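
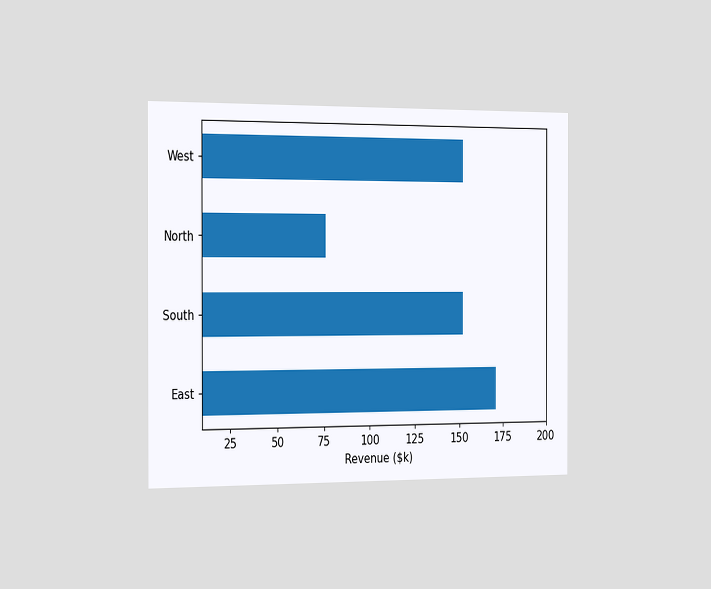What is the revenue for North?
$76k

The chart is viewed slightly from the left. Reading along the chart's x-axis, the North bar reaches $76k.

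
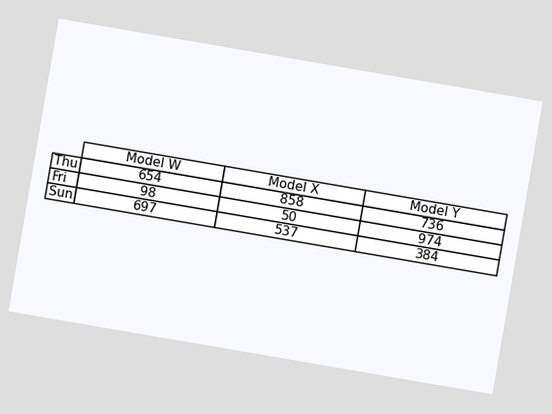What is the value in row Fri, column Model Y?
974

The chart is tilted about 10° clockwise. The (Fri, Model Y) cell reads 974.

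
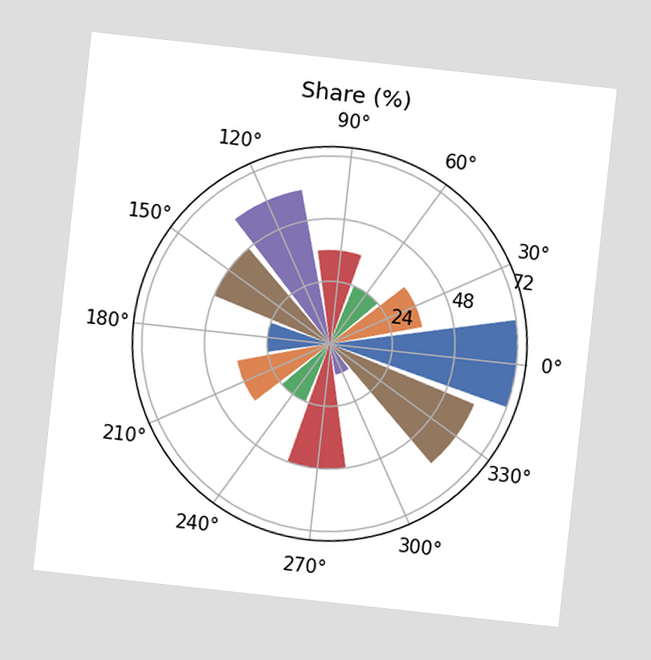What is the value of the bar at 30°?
The chart is tilted about 6° clockwise. The bar at 30° reaches 36% on the radial axis.

36%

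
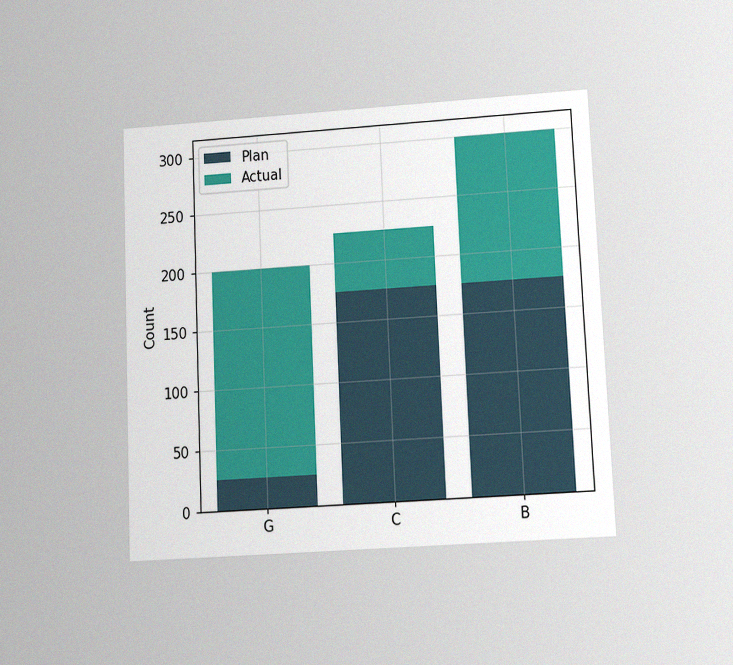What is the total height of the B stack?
300

The chart is tilted about 2° counter-clockwise and viewed slightly from below, with some photo noise. The B stack's top reaches 300 on the y-axis.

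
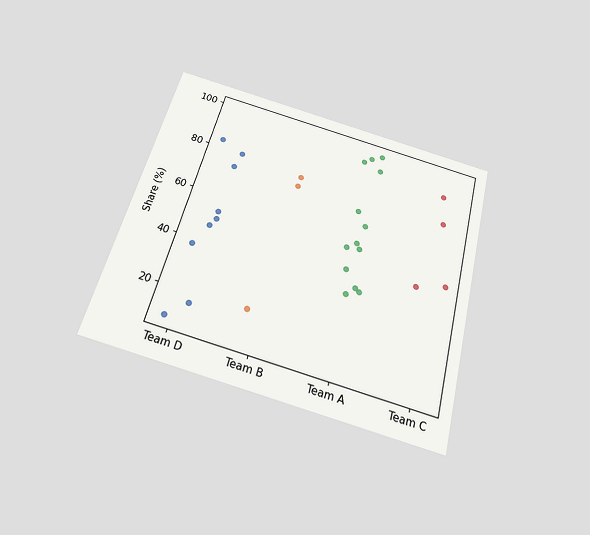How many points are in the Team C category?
The chart is tilted about 15° clockwise and viewed slightly from below. Counting the markers in the Team C column gives 4.

4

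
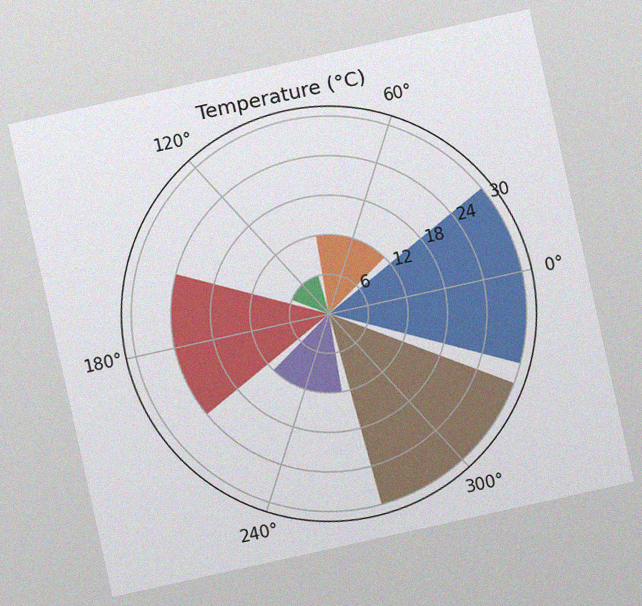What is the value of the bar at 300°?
30°C

The chart is tilted about 12° counter-clockwise, with some photo noise. The bar at 300° reaches 30°C on the radial axis.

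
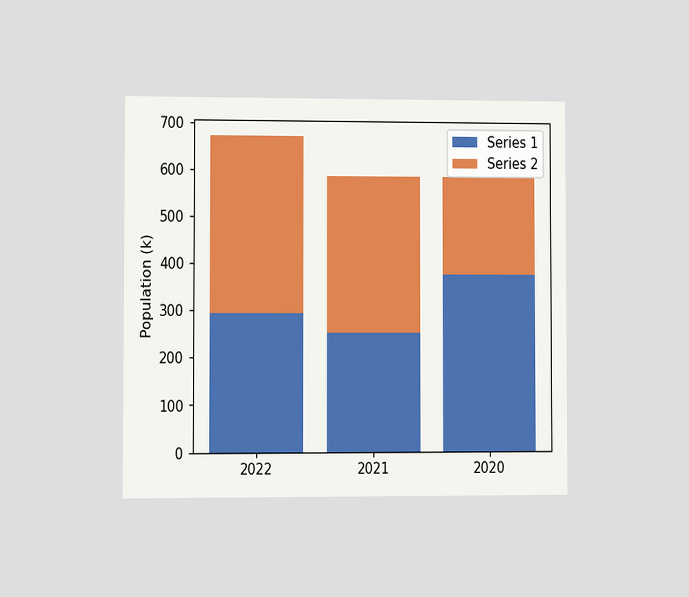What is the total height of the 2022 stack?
The chart is viewed at a slight angle. The 2022 stack's top reaches 672k on the y-axis.

672k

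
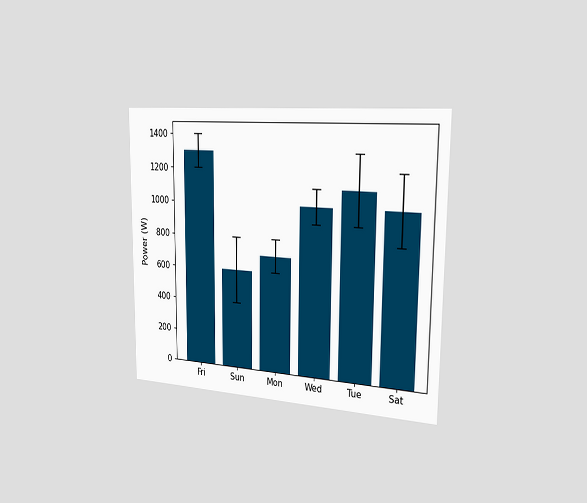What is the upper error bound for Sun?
800W

The chart is viewed slightly from the right. The Sun bar's upper whisker reaches 800W.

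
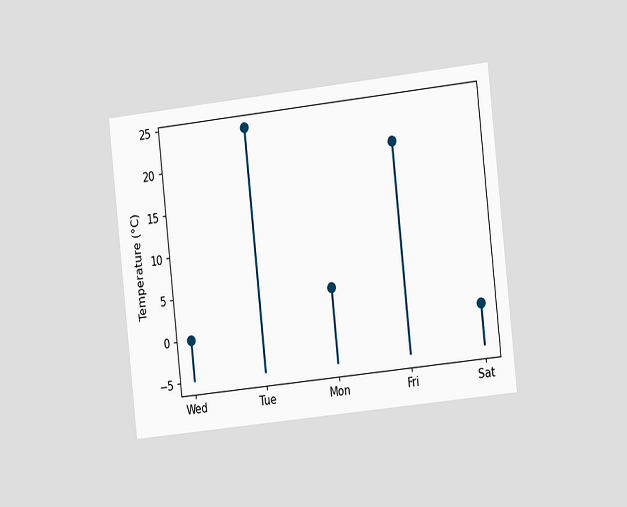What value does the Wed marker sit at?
The chart is tilted about 6° counter-clockwise and viewed slightly from the right. The Wed marker sits at 0°C.

0°C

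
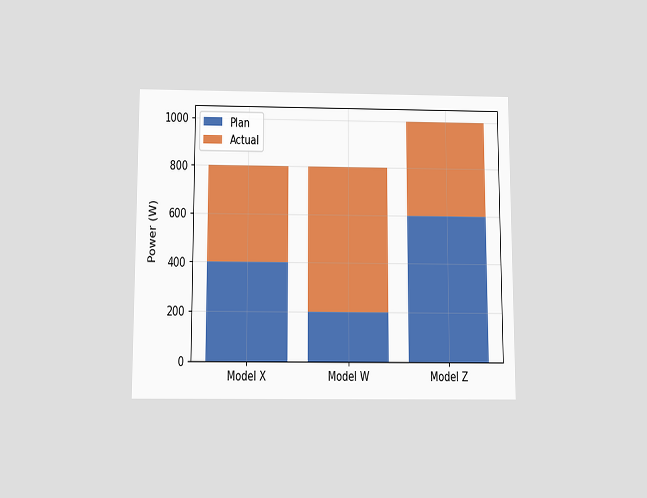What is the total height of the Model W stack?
800W

The chart is viewed slightly from below. The Model W stack's top reaches 800W on the y-axis.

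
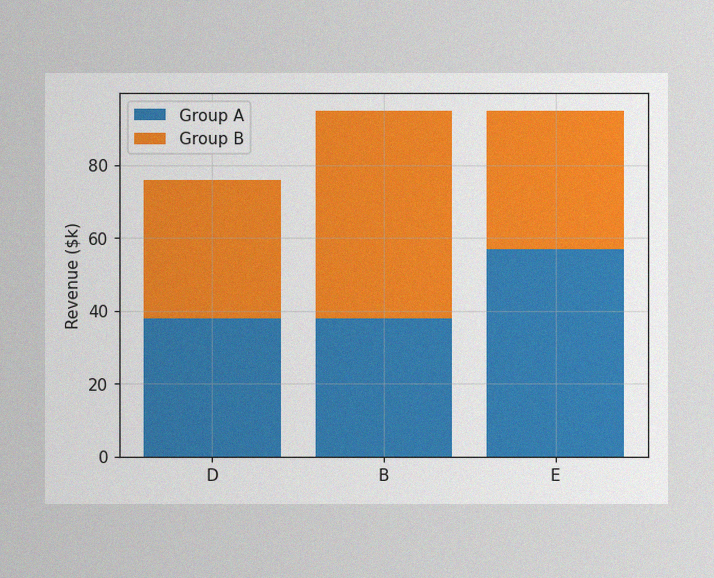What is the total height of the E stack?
The image has some photo noise and uneven lighting. The E stack's top reaches $95k on the y-axis.

$95k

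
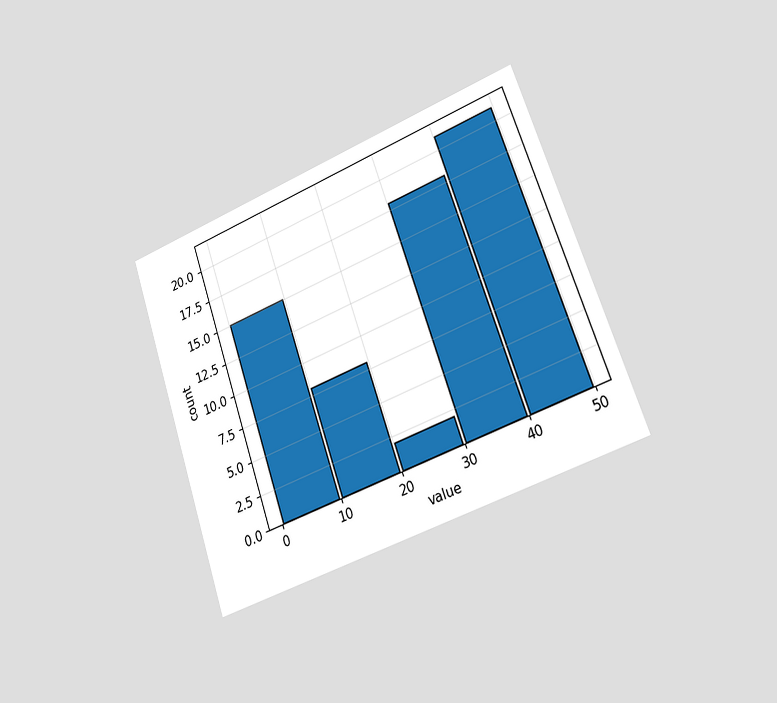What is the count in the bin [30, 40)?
18

The chart is tilted about 19° counter-clockwise and viewed slightly from the right. The [30, 40) bin has height 18.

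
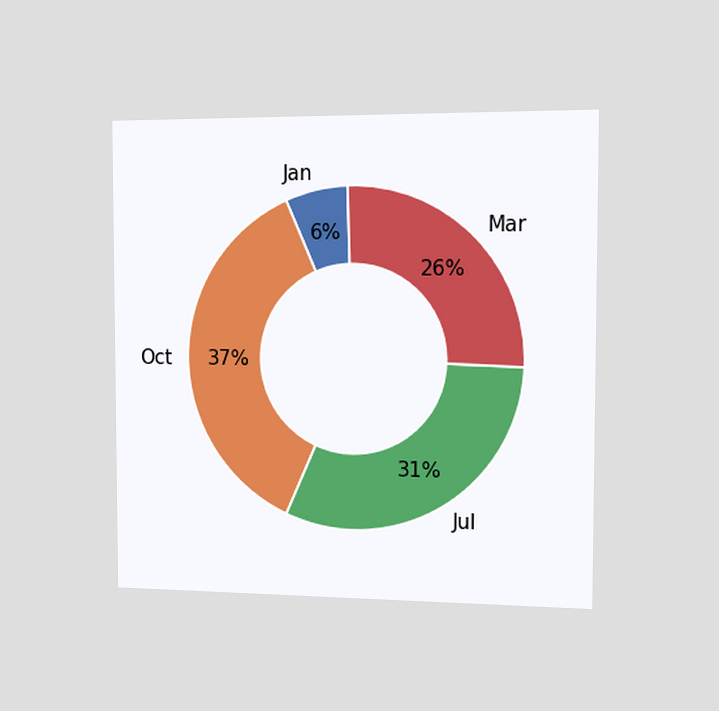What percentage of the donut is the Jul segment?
The chart is viewed slightly from the right. The Jul segment takes up 31% of the ring.

31%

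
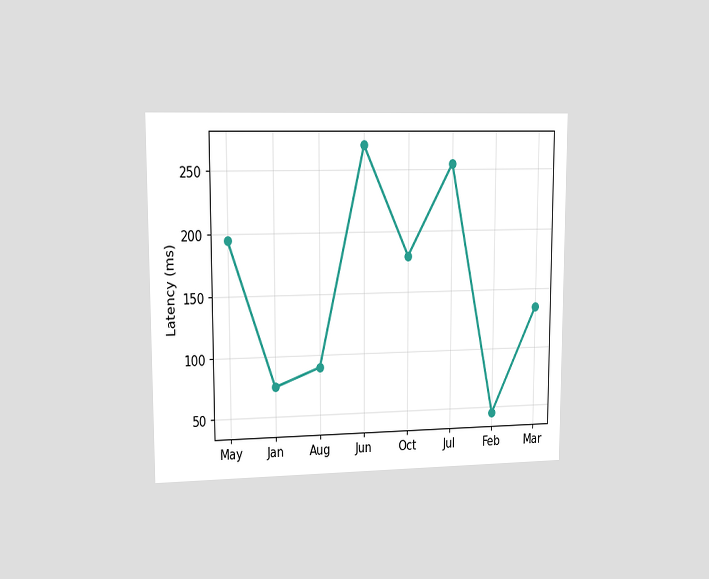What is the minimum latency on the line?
45ms

The chart is viewed slightly from the left. The lowest point is at Feb, and reading across to the y-axis gives 45ms.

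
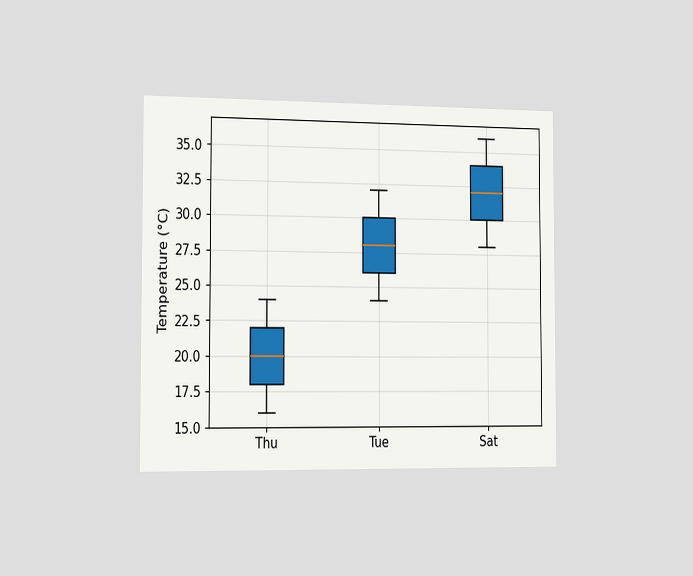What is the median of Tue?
28°C

The chart is viewed slightly from the left. The median line in the Tue box sits at 28°C.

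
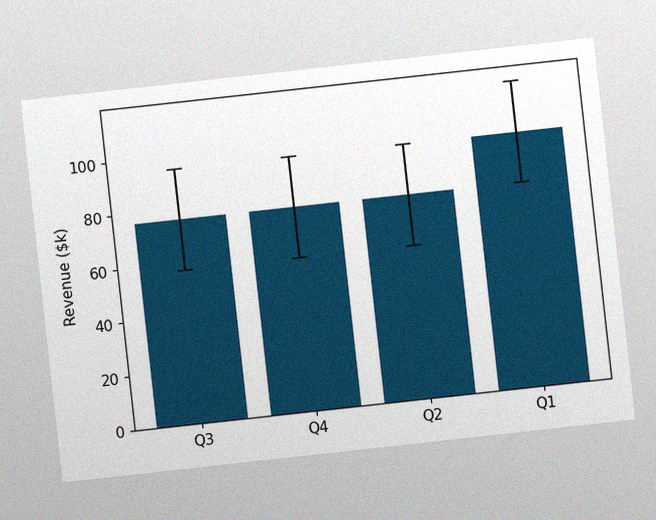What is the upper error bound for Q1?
$114k

The chart is tilted about 6° counter-clockwise, with some photo noise. The Q1 bar's upper whisker reaches $114k.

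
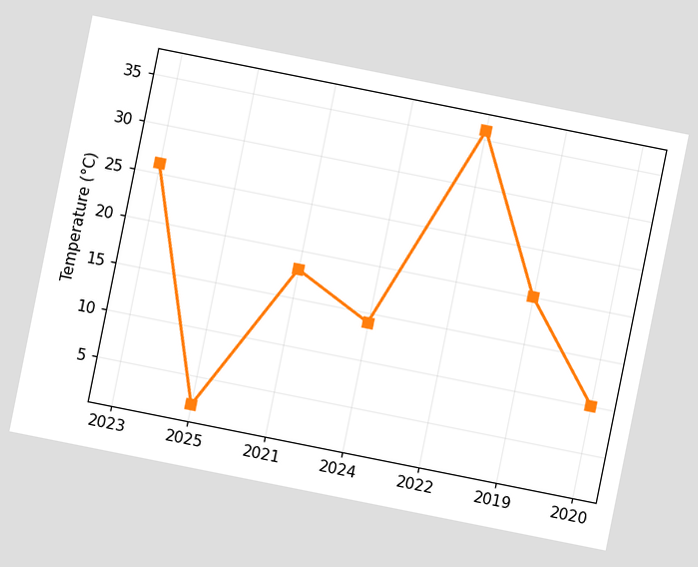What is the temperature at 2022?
36°C

The chart is tilted about 11° clockwise. At 2022, the line is at 36°C.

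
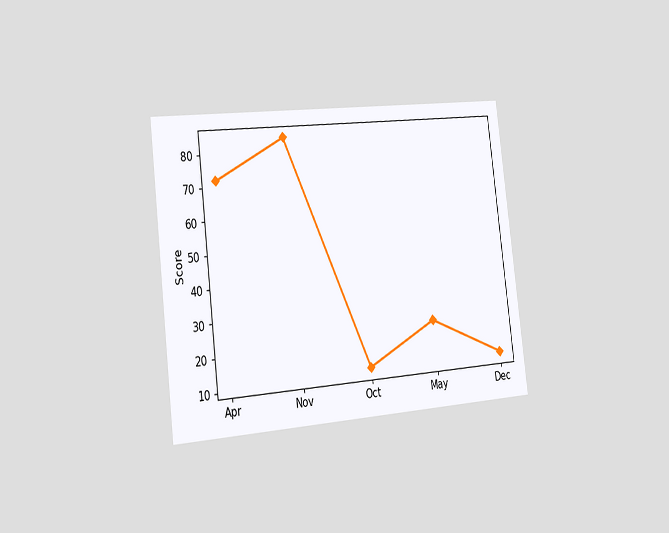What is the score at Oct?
12

The chart is tilted about 7° counter-clockwise and viewed slightly from the left. At Oct, the line is at 12.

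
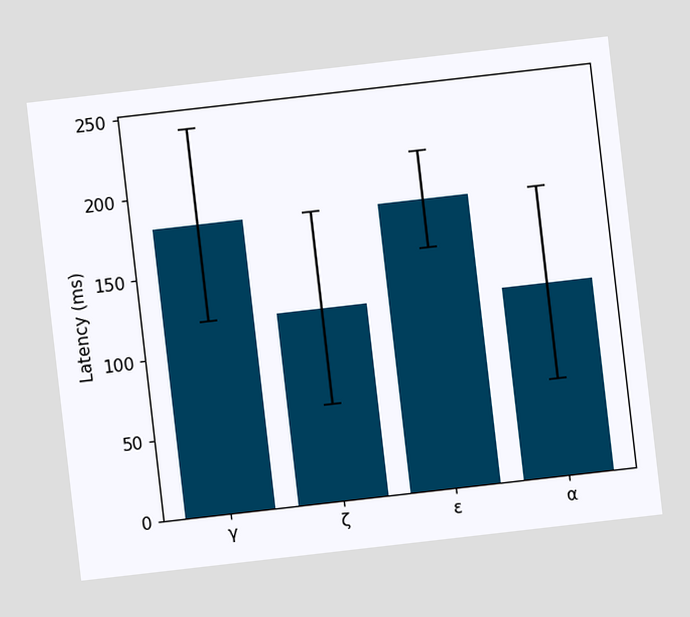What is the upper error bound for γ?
240ms

The chart is tilted about 7° counter-clockwise. The γ bar's upper whisker reaches 240ms.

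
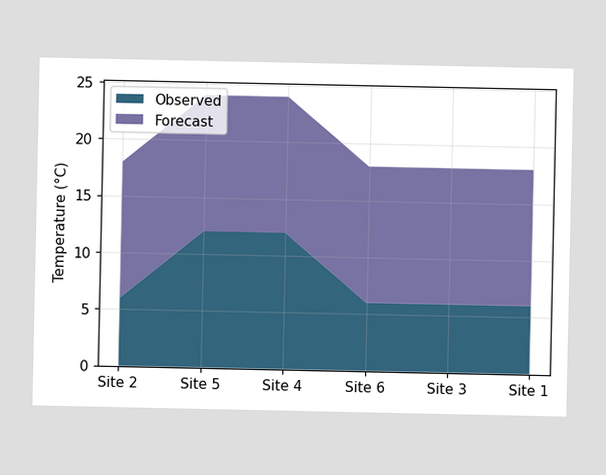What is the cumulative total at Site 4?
The stacked total at Site 4 reaches 24°C.

24°C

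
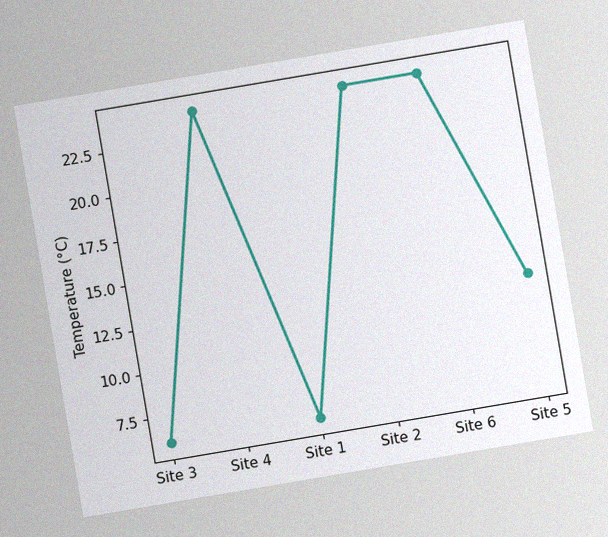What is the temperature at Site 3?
6°C

The chart is tilted about 10° counter-clockwise, with some photo noise. At Site 3, the line is at 6°C.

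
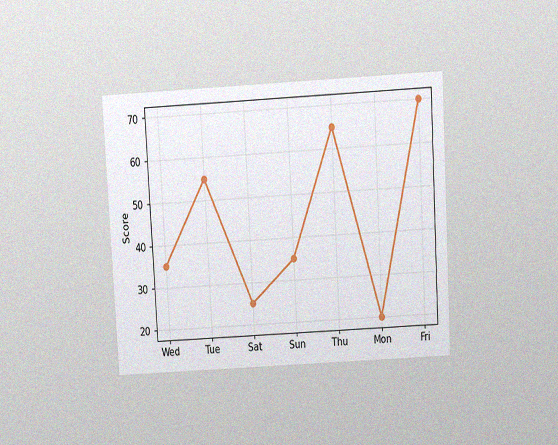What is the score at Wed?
The chart is tilted about 3° counter-clockwise and viewed slightly from above, with some photo noise. At Wed, the line is at 35.

35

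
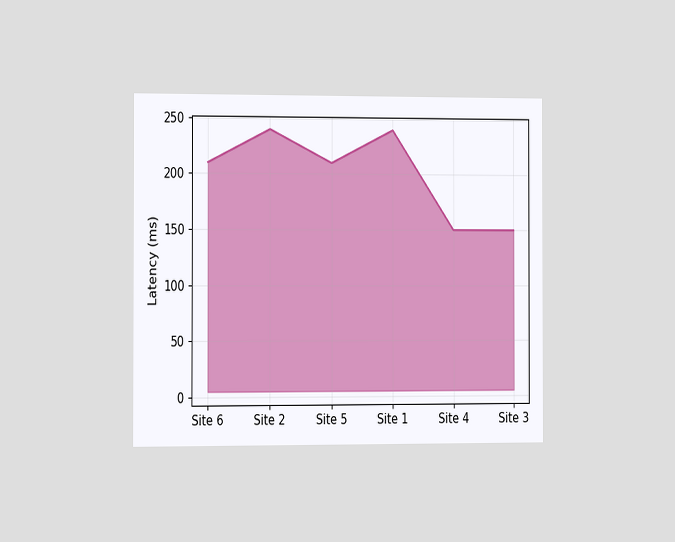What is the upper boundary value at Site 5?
210ms

The chart is viewed slightly from the left. At Site 5 the upper boundary is at 210ms.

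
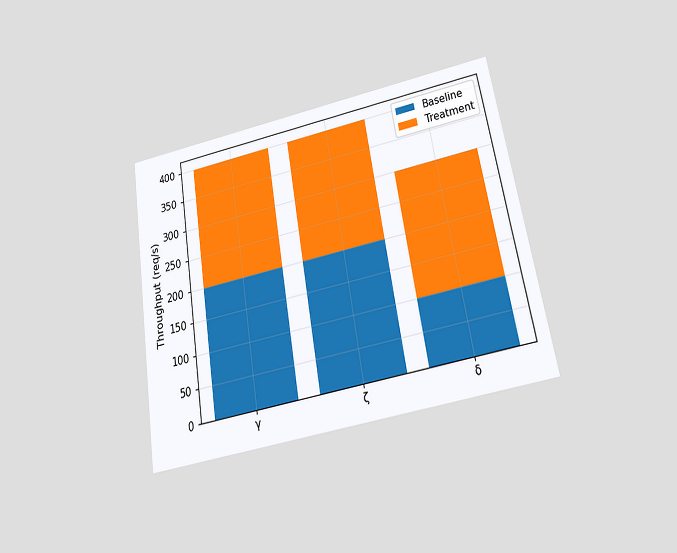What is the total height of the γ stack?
400req/s

The chart is tilted about 10° counter-clockwise and viewed slightly from below. The γ stack's top reaches 400req/s on the y-axis.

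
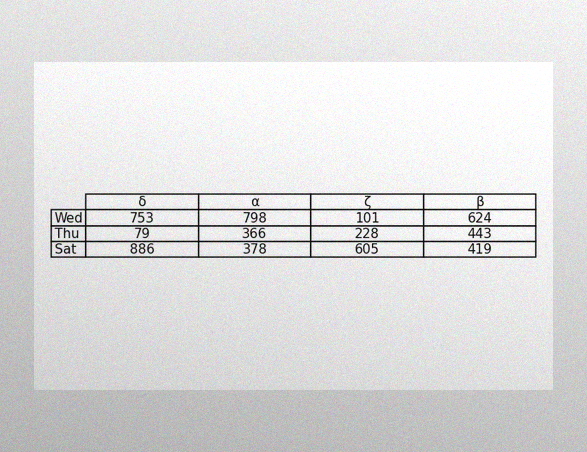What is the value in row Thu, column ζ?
228

The image has some photo noise and uneven lighting. The (Thu, ζ) cell reads 228.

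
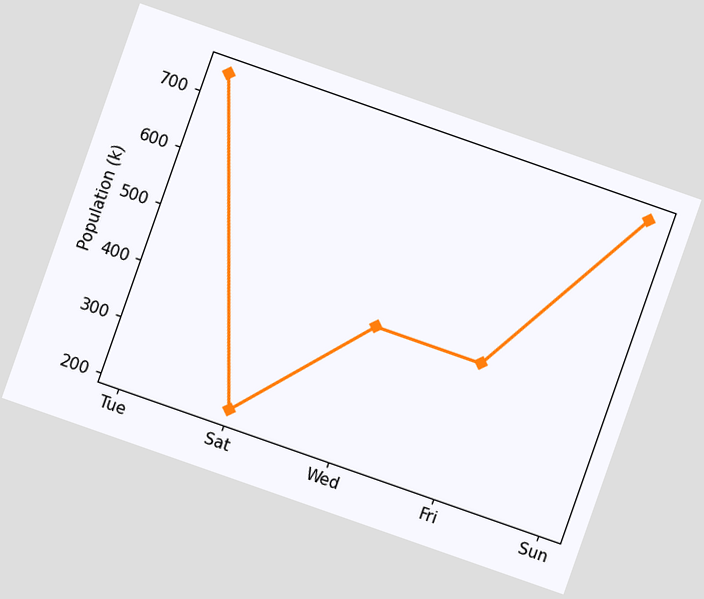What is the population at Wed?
The chart is tilted about 19° clockwise. At Wed, the line is at 424k.

424k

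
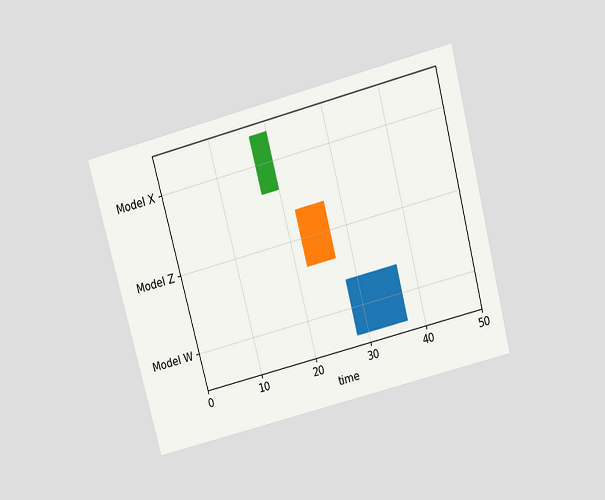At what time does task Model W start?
The chart is tilted about 15° counter-clockwise and viewed slightly from above. The Model W bar begins at t=28.

28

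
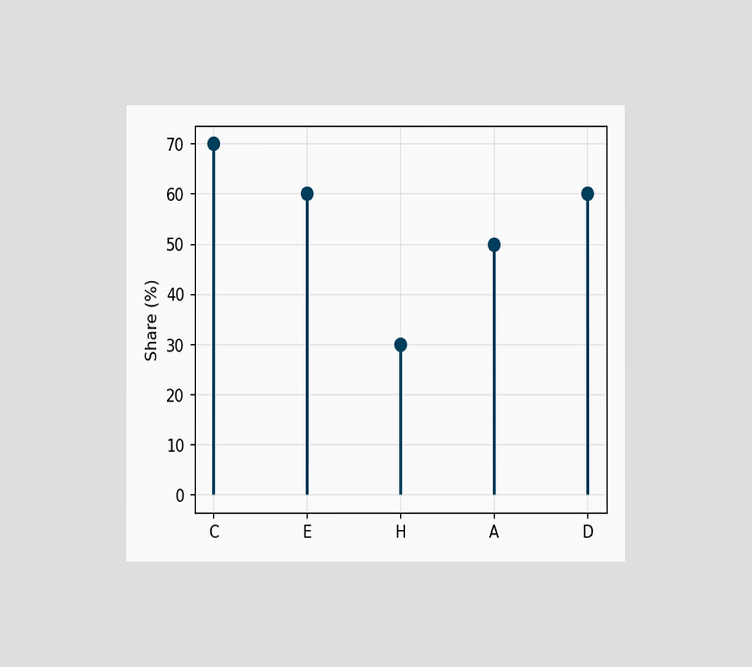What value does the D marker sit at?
The chart is viewed at a slight angle. The D marker sits at 60%.

60%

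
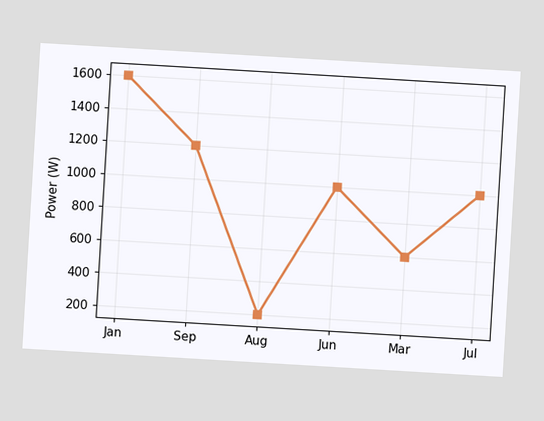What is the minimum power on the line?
200W

The chart is tilted about 3° clockwise. The lowest point is at Aug, and reading across to the y-axis gives 200W.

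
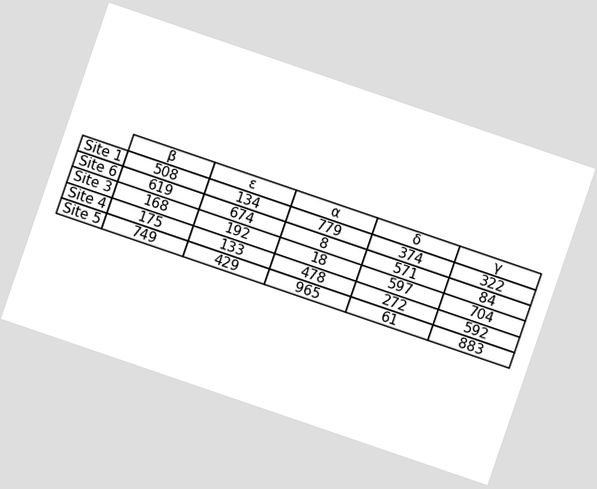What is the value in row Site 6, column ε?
674

The chart is tilted about 19° clockwise. The (Site 6, ε) cell reads 674.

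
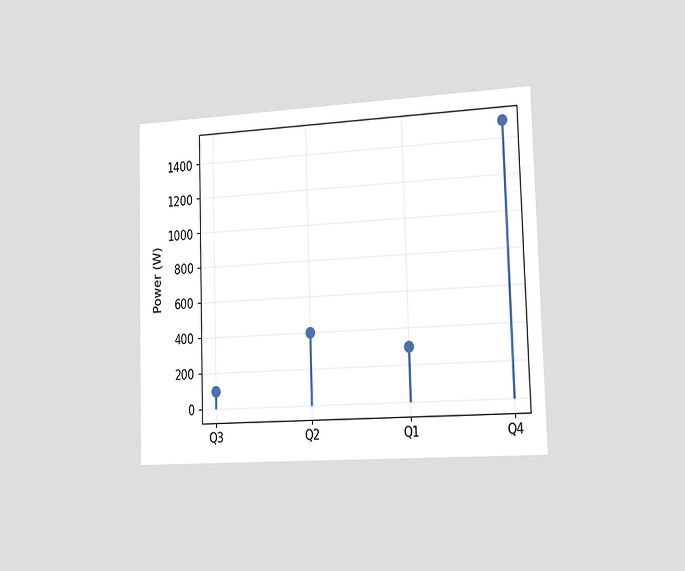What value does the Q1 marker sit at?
The chart is viewed slightly from the right. The Q1 marker sits at 300W.

300W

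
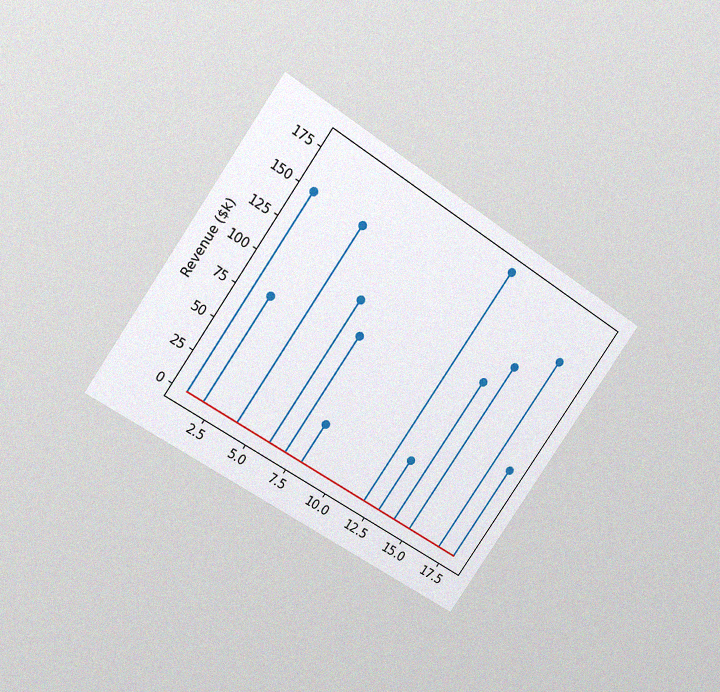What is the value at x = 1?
$150k

The chart is tilted about 35° clockwise and viewed at a slight angle, with some photo noise. The stem at x=1 reaches $150k.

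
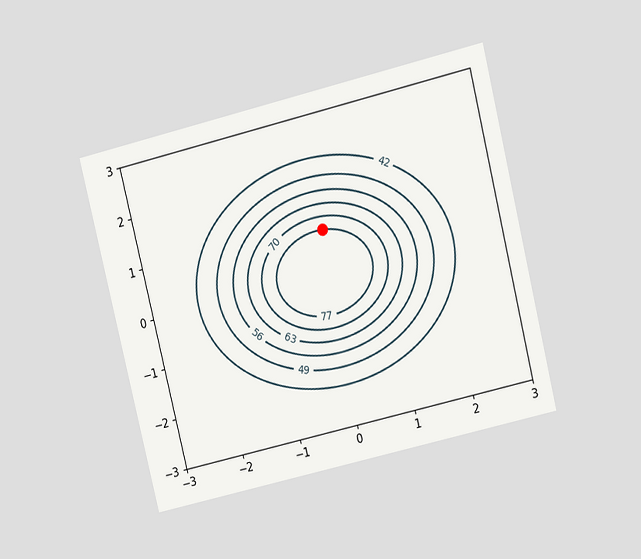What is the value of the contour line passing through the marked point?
The chart is tilted about 14° counter-clockwise and viewed at a slight angle. The marked point sits on the contour labelled 77.

77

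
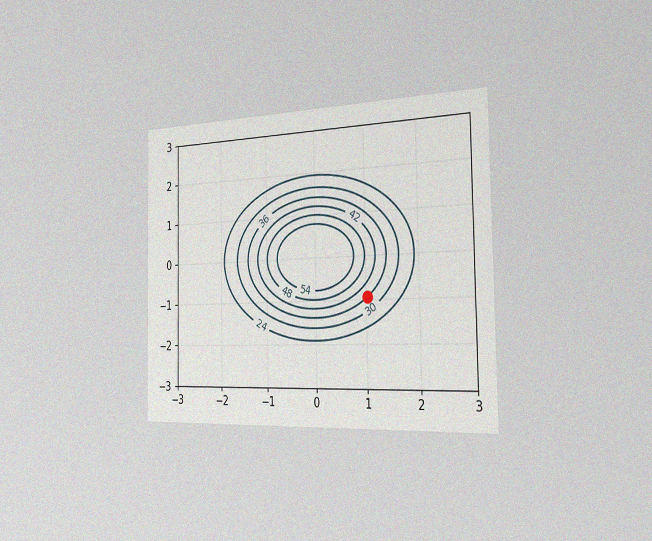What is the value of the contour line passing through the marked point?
The chart is viewed slightly from the right, with some photo noise. The marked point sits on the contour labelled 36.

36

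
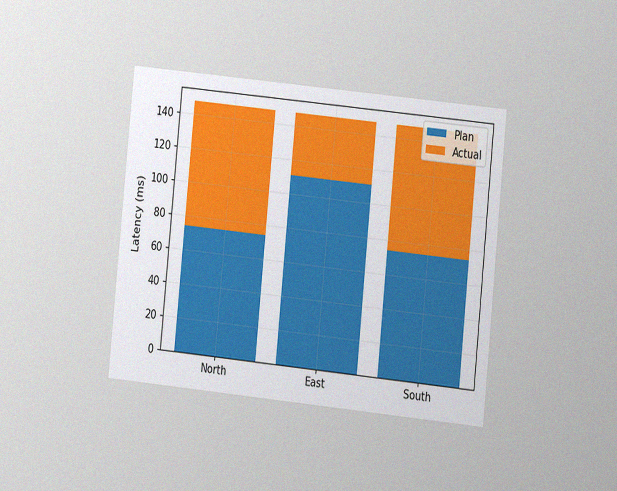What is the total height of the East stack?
148ms

The chart is tilted about 6° clockwise and viewed at a slight angle, with some photo noise. The East stack's top reaches 148ms on the y-axis.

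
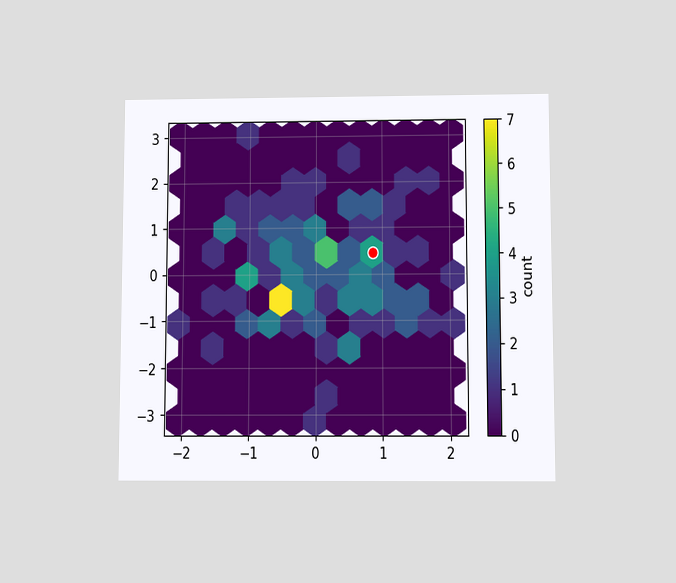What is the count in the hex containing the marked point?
4

The chart is viewed slightly from below. The marked hex reads 4 on the colorbar.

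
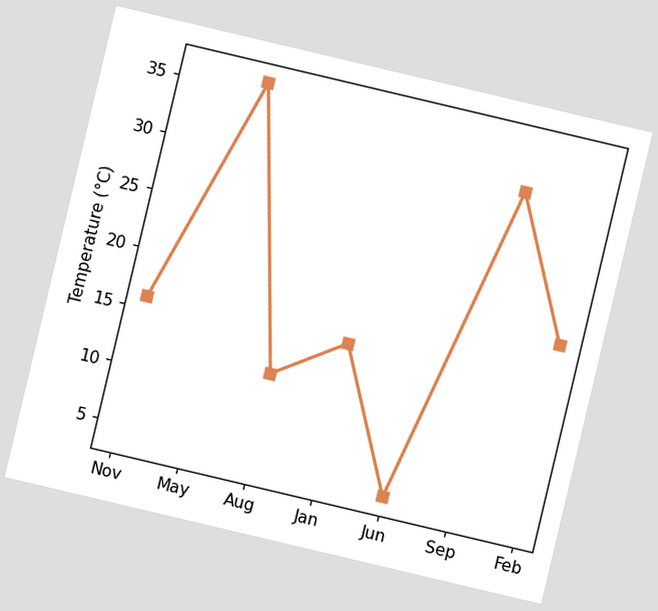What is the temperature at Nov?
16°C

The chart is tilted about 13° clockwise. At Nov, the line is at 16°C.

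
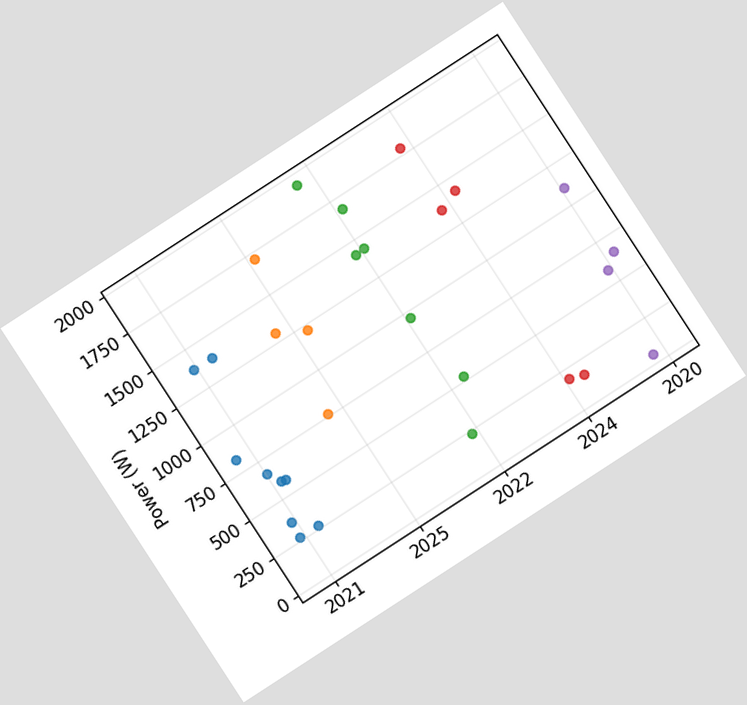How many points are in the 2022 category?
The chart is tilted about 33° counter-clockwise. Counting the markers in the 2022 column gives 7.

7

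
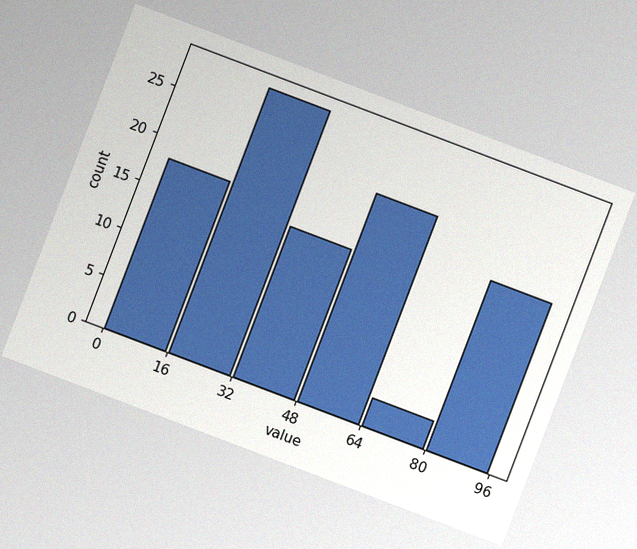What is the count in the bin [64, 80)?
3

The chart is tilted about 21° clockwise, with some photo noise. The [64, 80) bin has height 3.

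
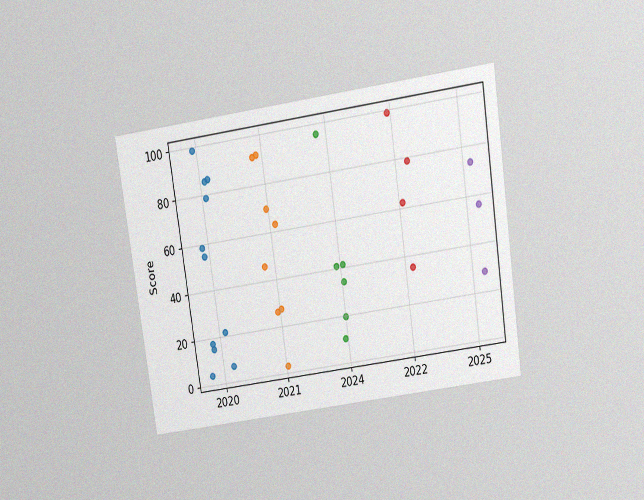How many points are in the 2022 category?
The chart is tilted about 8° counter-clockwise and viewed slightly from above, with some photo noise. Counting the markers in the 2022 column gives 4.

4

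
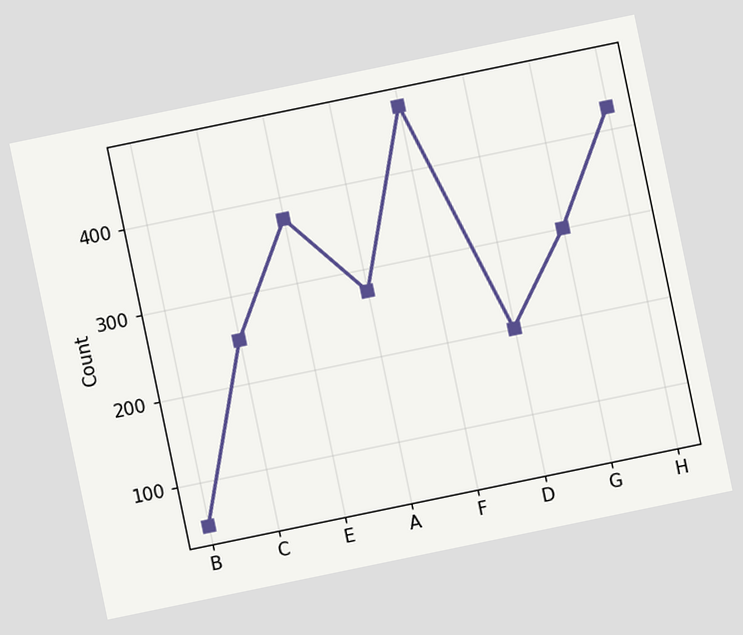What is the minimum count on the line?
The chart is tilted about 12° counter-clockwise. The lowest point is at B, and reading across to the y-axis gives 50.

50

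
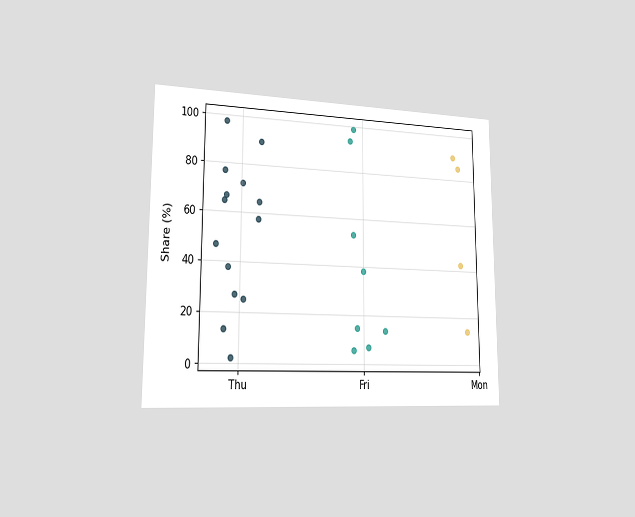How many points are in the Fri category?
8

The chart is viewed slightly from the left. Counting the markers in the Fri column gives 8.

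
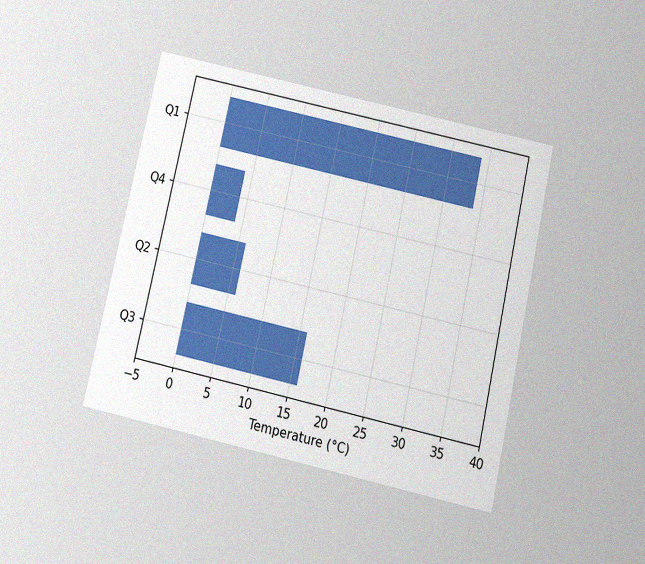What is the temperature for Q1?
34°C

The chart is tilted about 13° clockwise and viewed slightly from below, with some photo noise. Reading along the chart's x-axis, the Q1 bar reaches 34°C.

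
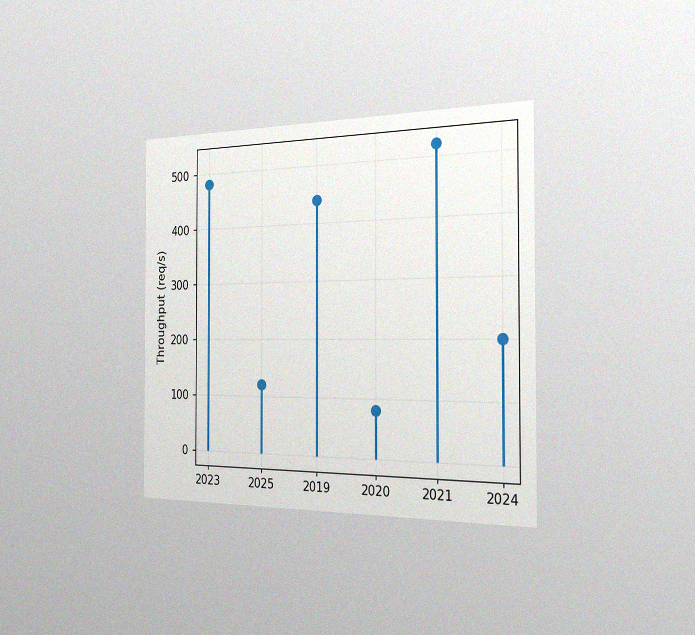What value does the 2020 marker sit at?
The chart is viewed slightly from the right, with some photo noise. The 2020 marker sits at 80req/s.

80req/s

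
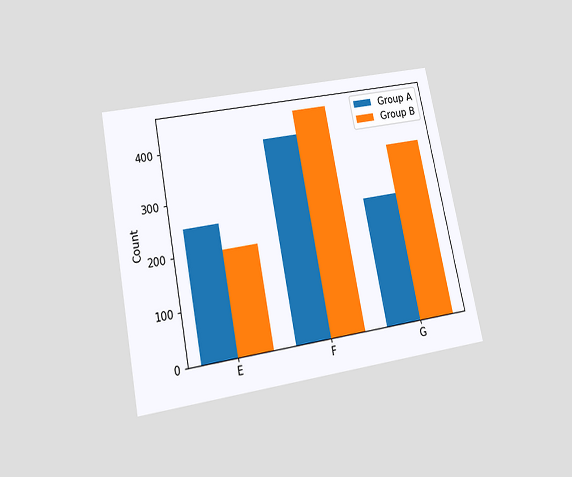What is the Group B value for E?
The chart is tilted about 11° counter-clockwise and viewed slightly from below. The Group B bar at E reaches 200 on the y-axis.

200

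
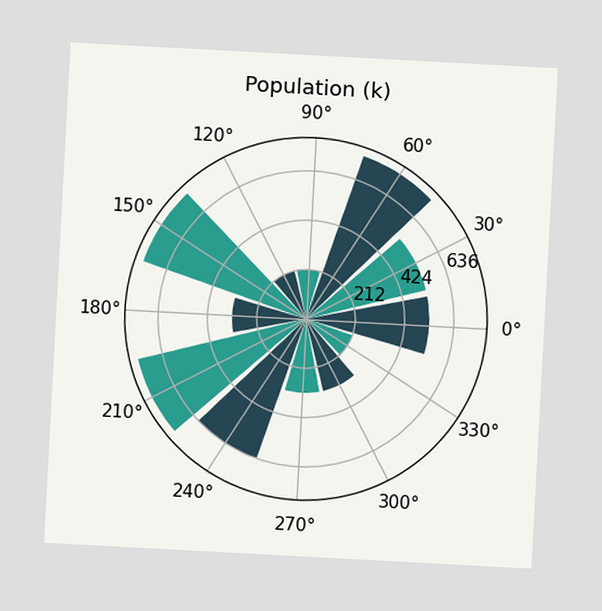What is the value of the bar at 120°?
The chart is tilted about 3° clockwise. The bar at 120° reaches 212k on the radial axis.

212k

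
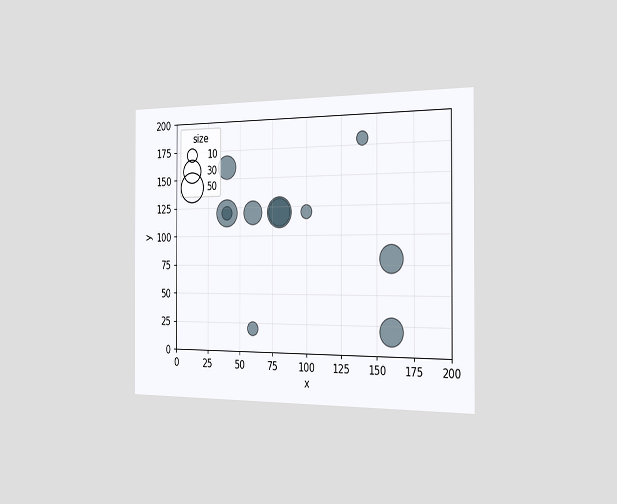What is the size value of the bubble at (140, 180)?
The chart is viewed slightly from the right. Matching the bubble at (140, 180) against the size legend gives 10.

10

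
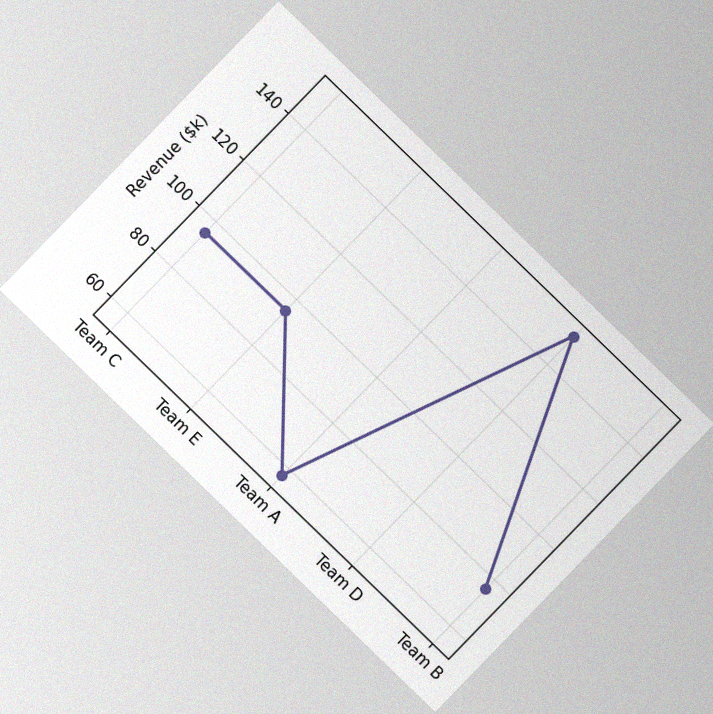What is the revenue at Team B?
$76k

The chart is tilted about 44° clockwise, with some photo noise. At Team B, the line is at $76k.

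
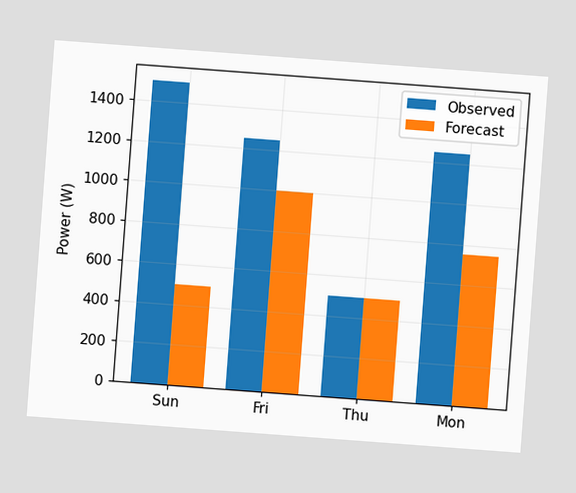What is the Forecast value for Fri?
1000W

The chart is tilted about 4° clockwise. The Forecast bar at Fri reaches 1000W on the y-axis.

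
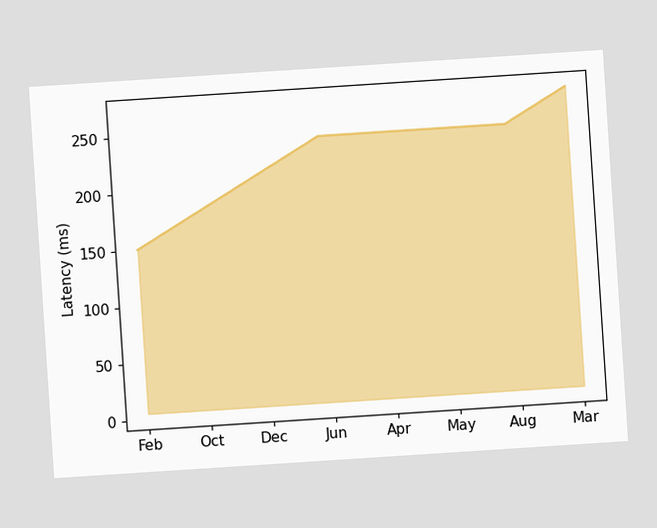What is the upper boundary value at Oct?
The chart is tilted about 4° counter-clockwise. At Oct the upper boundary is at 180ms.

180ms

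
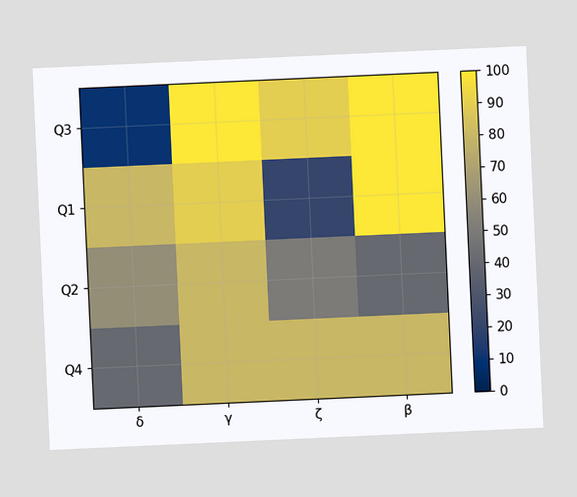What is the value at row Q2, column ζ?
50

The chart is tilted about 3° counter-clockwise. Matching cell (Q2, ζ) against the colorbar gives 50.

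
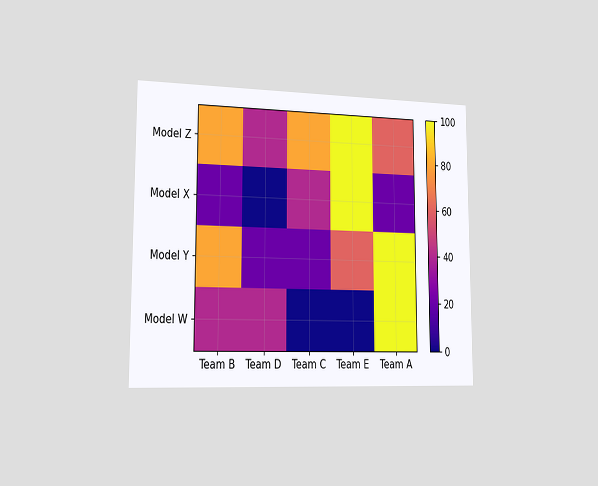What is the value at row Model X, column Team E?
The chart is viewed slightly from the left. Matching cell (Model X, Team E) against the colorbar gives 100.

100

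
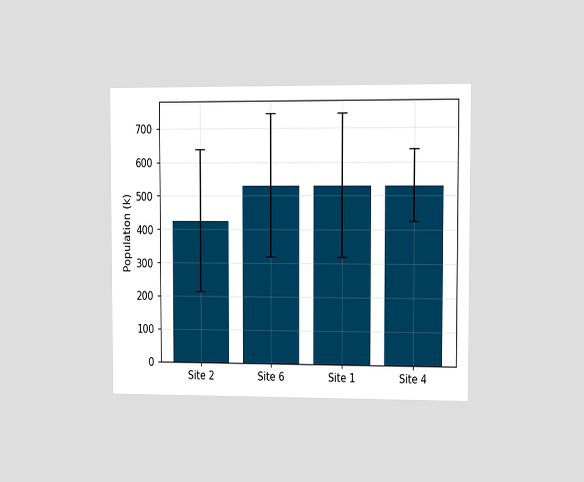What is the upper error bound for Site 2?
636k

The chart is viewed at a slight angle. The Site 2 bar's upper whisker reaches 636k.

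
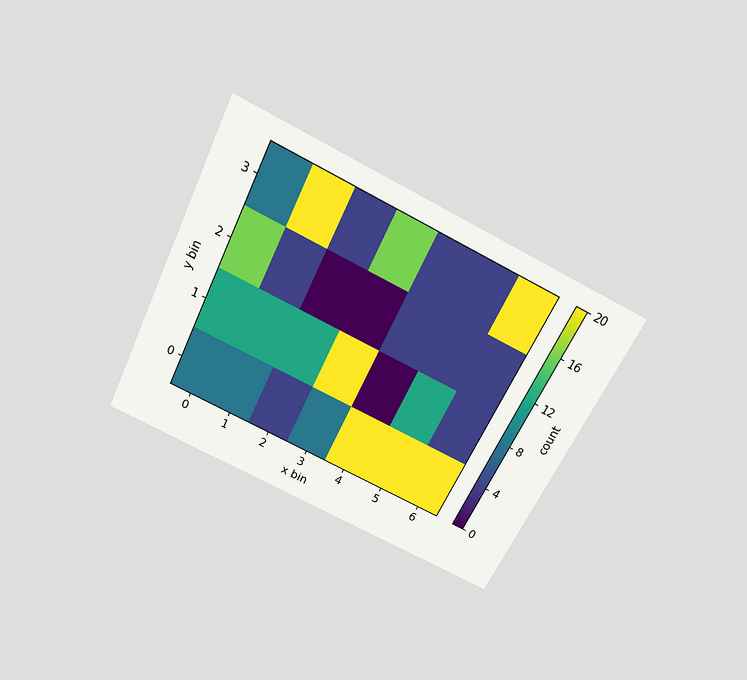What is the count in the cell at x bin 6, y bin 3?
The chart is tilted about 26° clockwise and viewed slightly from above. Matching the cell (6, 3) against the colorbar gives 20.

20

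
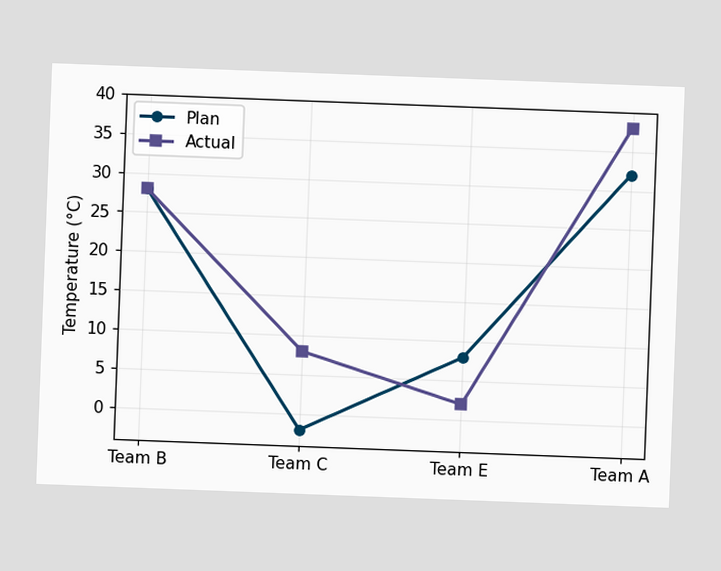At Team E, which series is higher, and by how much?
Plan, by 6°C

The chart is tilted about 2° clockwise. At Team E, Plan sits above the other line by 6°C.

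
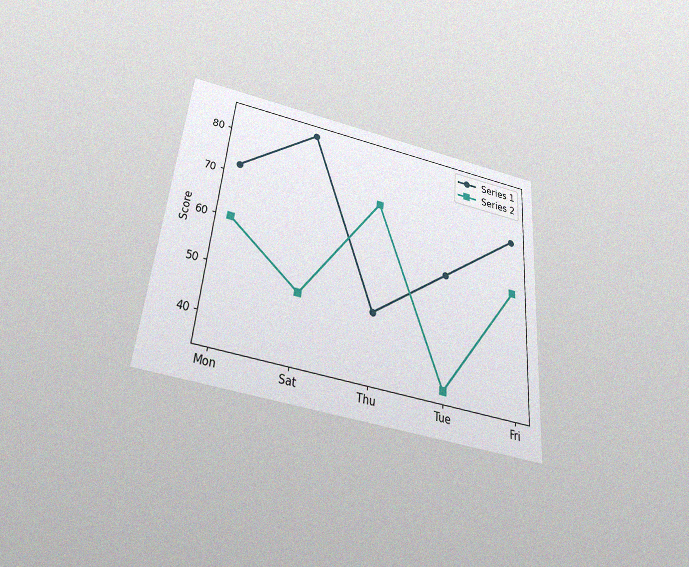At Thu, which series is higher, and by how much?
The chart is tilted about 5° clockwise and viewed slightly from below, with some photo noise. At Thu, Series 2 sits above the other line by 24.

Series 2, by 24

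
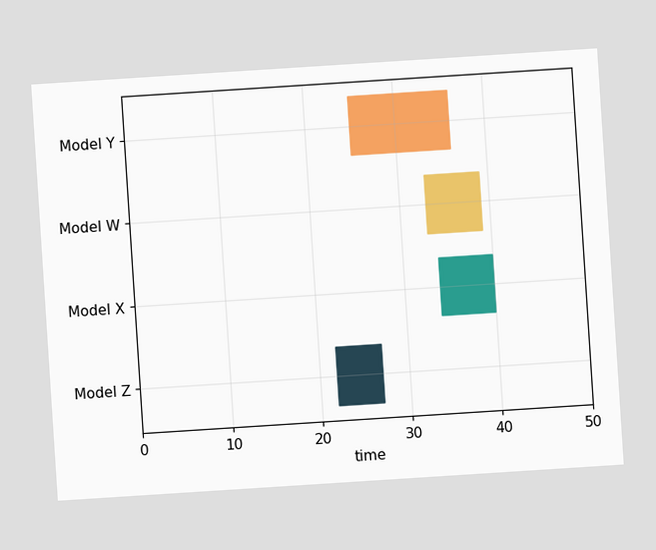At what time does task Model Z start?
The chart is tilted about 4° counter-clockwise. The Model Z bar begins at t=22.

22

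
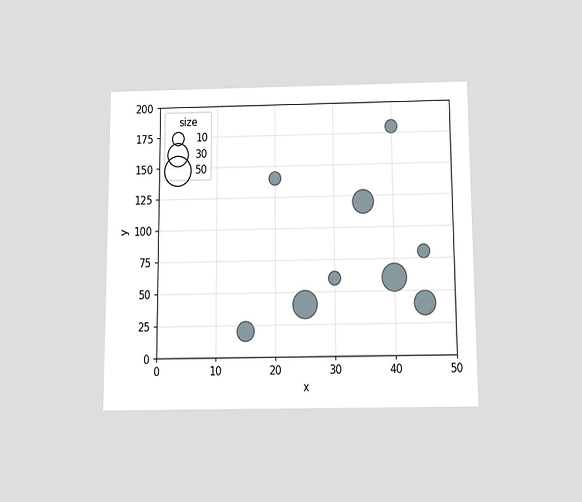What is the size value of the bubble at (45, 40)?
The chart is viewed slightly from below. Matching the bubble at (45, 40) against the size legend gives 30.

30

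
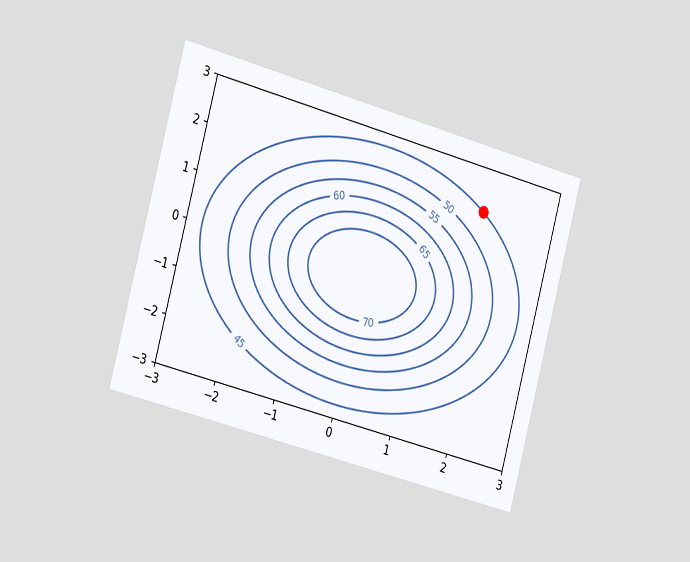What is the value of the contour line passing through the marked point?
45

The chart is tilted about 15° clockwise and viewed slightly from the left. The marked point sits on the contour labelled 45.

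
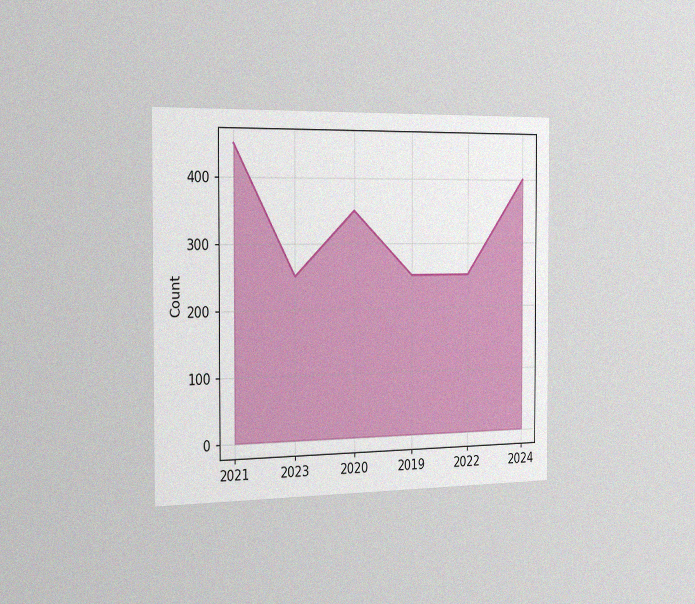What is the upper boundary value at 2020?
The chart is viewed slightly from the left, with some photo noise. At 2020 the upper boundary is at 350.

350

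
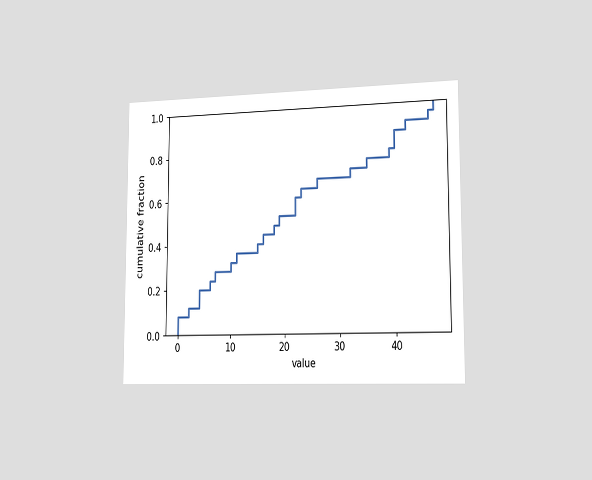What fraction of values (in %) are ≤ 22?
The chart is viewed slightly from the right. At x=22 the ECDF step is at 60%.

60%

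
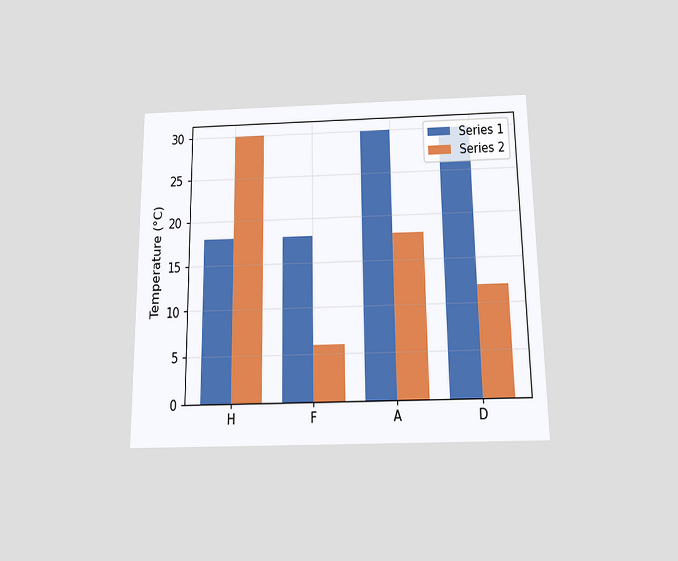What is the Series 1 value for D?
The chart is viewed slightly from below. The Series 1 bar at D reaches 30°C on the y-axis.

30°C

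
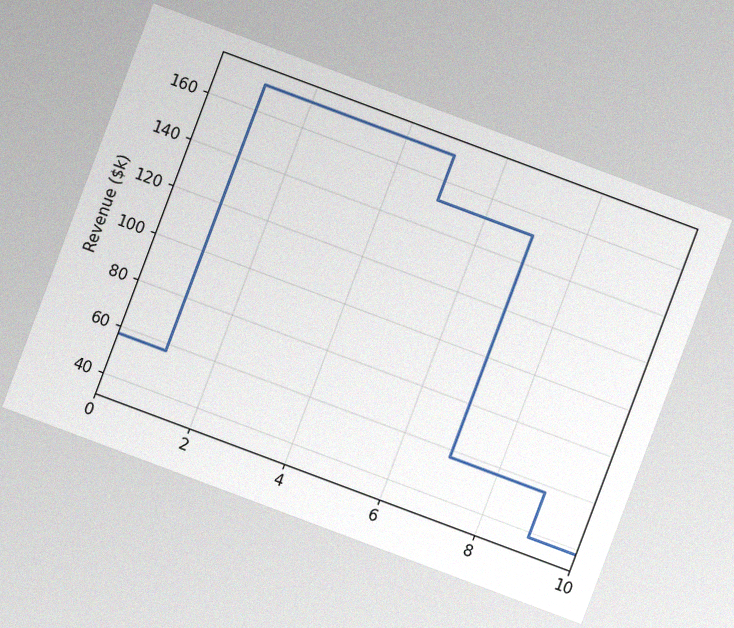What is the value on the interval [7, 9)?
The chart is tilted about 21° clockwise, with some photo noise. On [7, 9) the step sits at $57k.

$57k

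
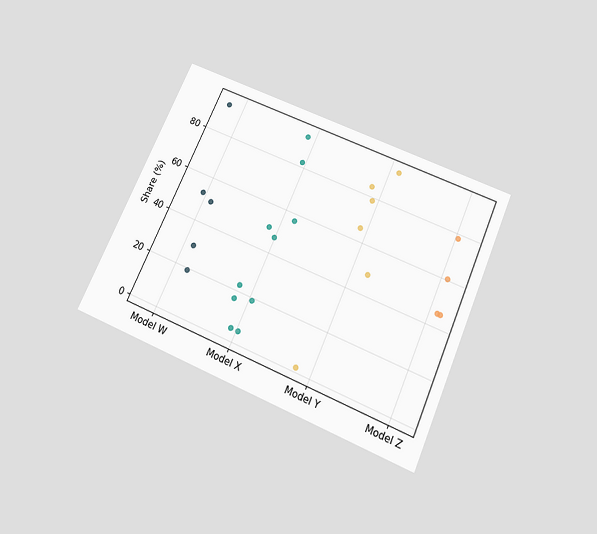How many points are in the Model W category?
The chart is tilted about 24° clockwise and viewed slightly from below. Counting the markers in the Model W column gives 5.

5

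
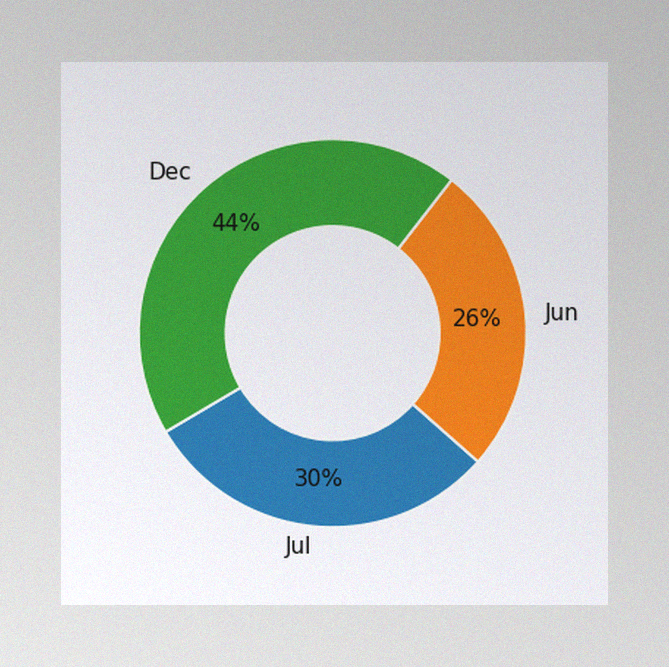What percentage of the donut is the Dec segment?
The image has some photo noise and uneven lighting. The Dec segment takes up 44% of the ring.

44%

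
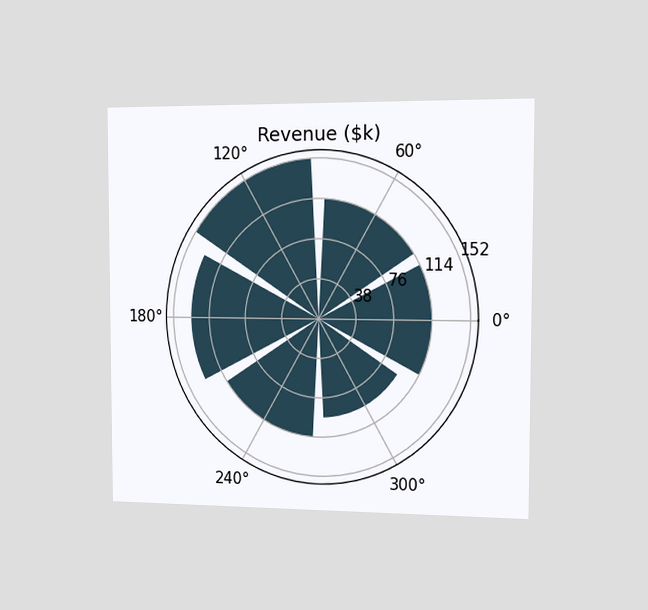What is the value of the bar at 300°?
$95k

The chart is viewed slightly from the right. The bar at 300° reaches $95k on the radial axis.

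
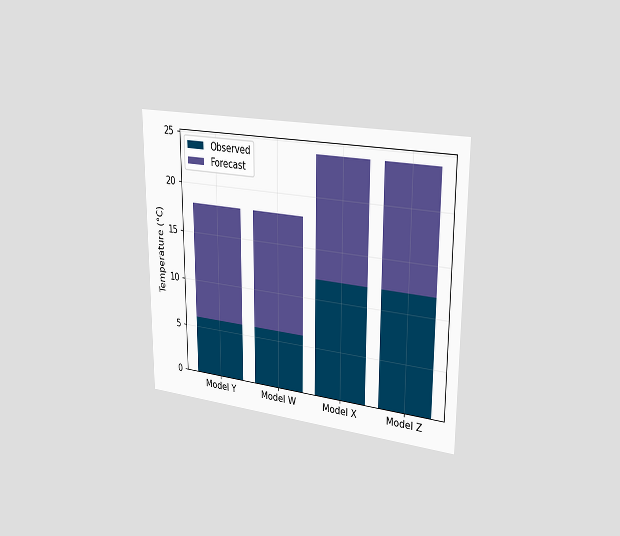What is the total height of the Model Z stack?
The chart is viewed slightly from the right. The Model Z stack's top reaches 24°C on the y-axis.

24°C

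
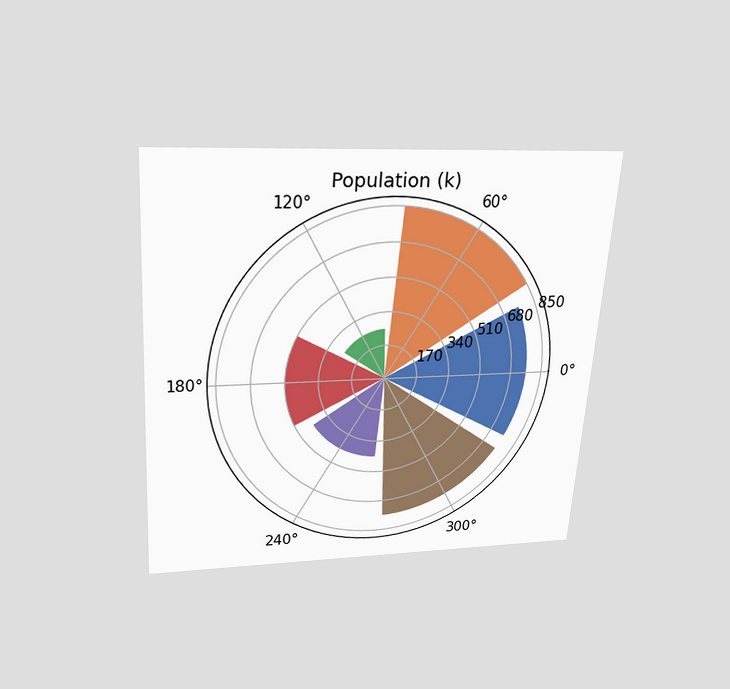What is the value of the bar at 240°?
The chart is tilted about 4° clockwise and viewed slightly from above. The bar at 240° reaches 425k on the radial axis.

425k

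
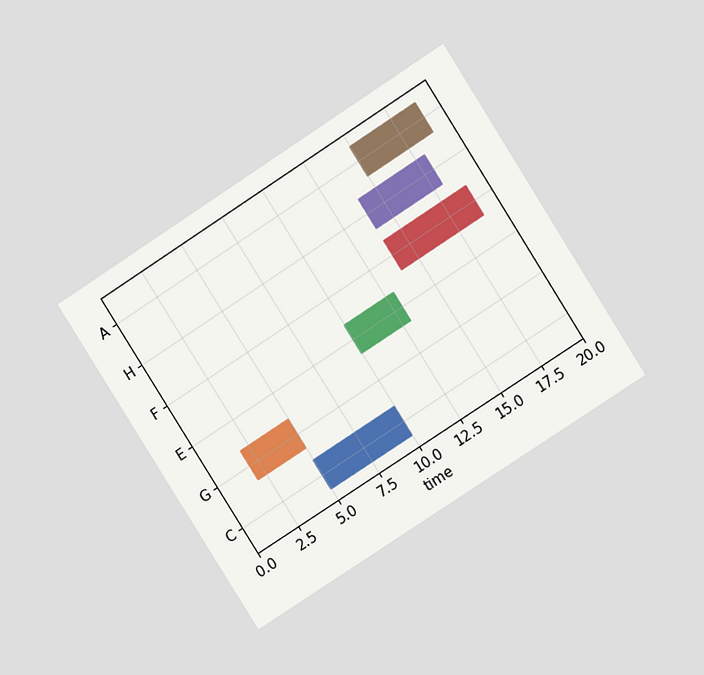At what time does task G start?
2

The chart is tilted about 33° counter-clockwise and viewed at a slight angle. The G bar begins at t=2.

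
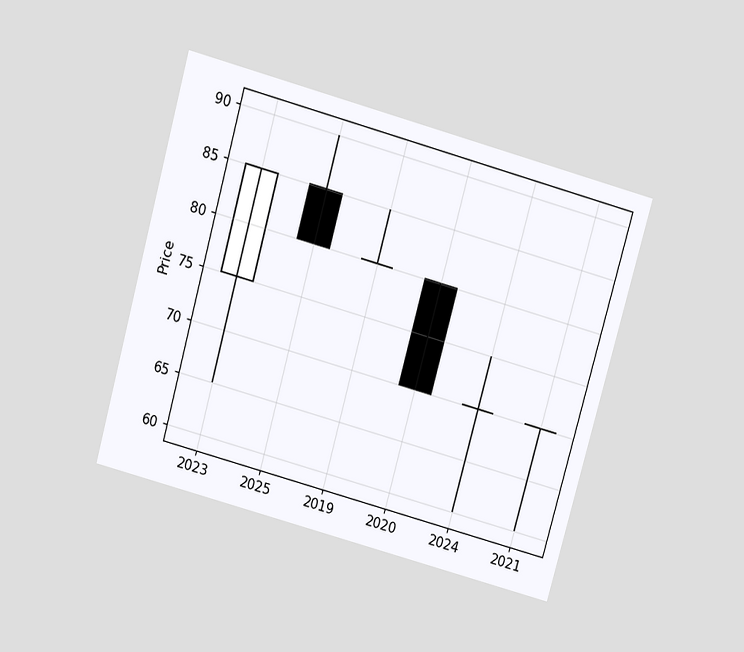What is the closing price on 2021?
The chart is tilted about 15° clockwise and viewed slightly from above. The 2021 candle closes at 70.

70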